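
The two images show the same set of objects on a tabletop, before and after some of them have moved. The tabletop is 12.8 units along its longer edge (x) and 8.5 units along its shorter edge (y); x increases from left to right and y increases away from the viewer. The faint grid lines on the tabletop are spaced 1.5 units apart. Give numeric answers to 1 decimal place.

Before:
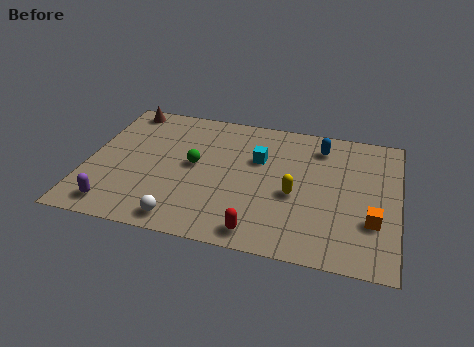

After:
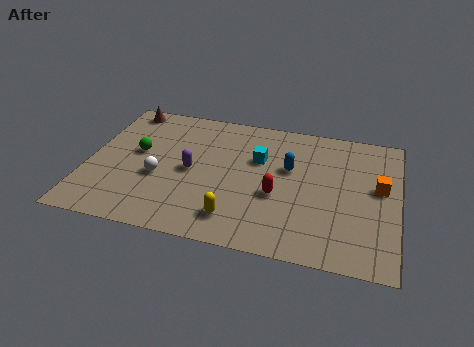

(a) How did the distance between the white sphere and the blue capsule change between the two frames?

-2.3

The distance was about 7.9 in the first image and 5.6 in the second, so they moved 2.3 units closer together.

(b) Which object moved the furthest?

the purple capsule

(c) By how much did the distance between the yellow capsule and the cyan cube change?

+1.5

Before: roughly 2.5 units apart; after: 4.0. That's 1.5 units further apart.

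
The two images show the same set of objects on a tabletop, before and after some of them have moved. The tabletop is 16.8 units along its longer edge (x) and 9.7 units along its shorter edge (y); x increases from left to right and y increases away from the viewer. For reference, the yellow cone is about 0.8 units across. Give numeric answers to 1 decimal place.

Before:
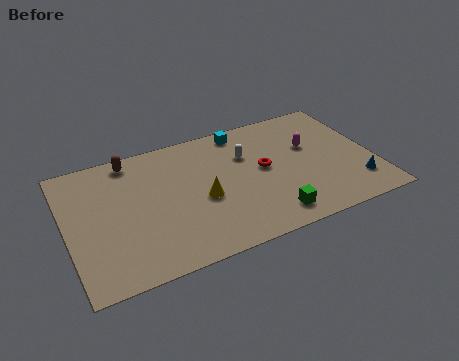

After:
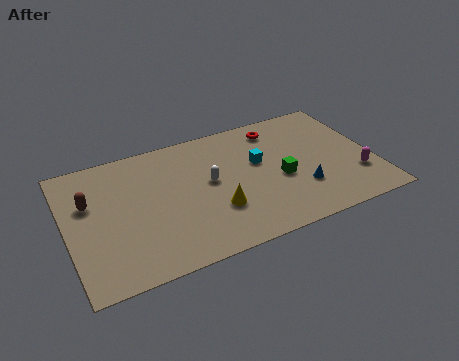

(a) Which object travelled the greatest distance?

the magenta capsule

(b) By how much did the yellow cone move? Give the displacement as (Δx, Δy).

(0.6, -1.1)

The yellow cone was at about (7.3, 4.2) and moved to about (7.9, 3.1).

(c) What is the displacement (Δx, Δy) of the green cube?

(0.9, 2.6)

The green cube was at about (10.7, 1.5) and moved to about (11.6, 4.1).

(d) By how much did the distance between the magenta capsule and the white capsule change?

+4.7

They were about 3.6 units apart before and 8.3 after — 4.7 units further apart.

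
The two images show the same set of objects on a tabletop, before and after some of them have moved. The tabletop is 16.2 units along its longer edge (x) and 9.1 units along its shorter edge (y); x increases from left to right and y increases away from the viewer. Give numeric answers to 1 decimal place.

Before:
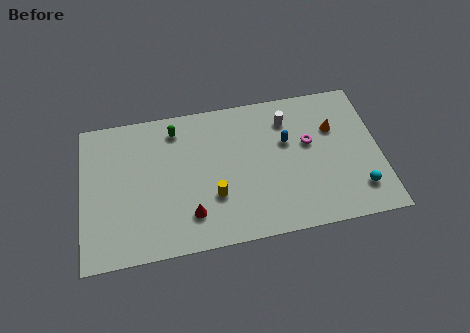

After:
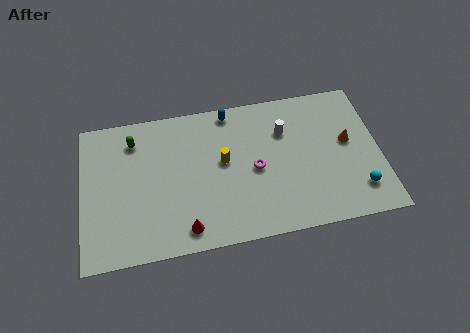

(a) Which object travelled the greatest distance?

the blue capsule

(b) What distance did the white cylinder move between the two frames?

0.7

From (11.3, 7.1) to (11.1, 6.4), the white cylinder covered √(0.2² + 0.7²) ≈ 0.7 units.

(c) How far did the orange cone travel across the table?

1.2

The orange cone was near (13.8, 6.1) before and (14.5, 5.1) after, so it travelled √(0.7² + 1.0²) ≈ 1.2 units.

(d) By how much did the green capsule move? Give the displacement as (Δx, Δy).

(-2.3, -0.3)

The green capsule was at about (5.2, 7.6) and moved to about (2.9, 7.3).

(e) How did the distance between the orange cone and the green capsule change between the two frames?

+3.1

The distance was about 8.7 in the first image and 11.8 in the second, so they moved 3.1 units further apart.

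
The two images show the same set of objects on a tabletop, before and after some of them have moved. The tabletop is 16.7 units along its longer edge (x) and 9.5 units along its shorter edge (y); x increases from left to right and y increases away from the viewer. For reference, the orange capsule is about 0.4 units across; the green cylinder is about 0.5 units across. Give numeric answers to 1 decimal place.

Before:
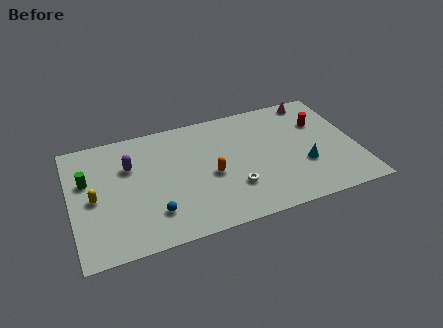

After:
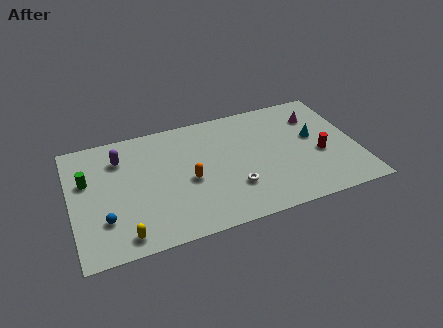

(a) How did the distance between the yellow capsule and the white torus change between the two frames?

-1.5

They were about 8.2 units apart before and 6.7 after — 1.5 units closer together.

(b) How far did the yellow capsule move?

3.6

The yellow capsule moved from about (1.3, 4.5) to (2.8, 1.2), a distance of √(1.5² + 3.3²) ≈ 3.6.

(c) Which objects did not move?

the green cylinder and the white torus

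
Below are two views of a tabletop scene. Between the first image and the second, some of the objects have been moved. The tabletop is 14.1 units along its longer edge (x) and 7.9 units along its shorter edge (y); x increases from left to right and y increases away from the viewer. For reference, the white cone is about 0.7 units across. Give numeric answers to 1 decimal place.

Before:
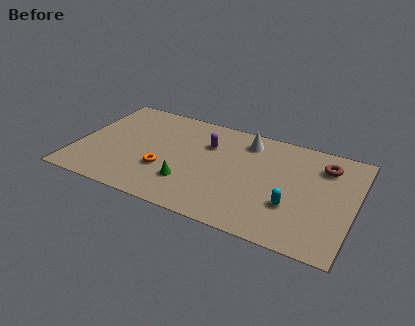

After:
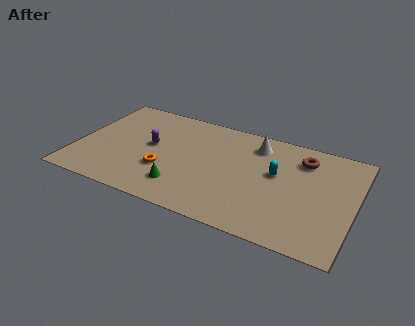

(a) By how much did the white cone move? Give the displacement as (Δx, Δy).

(0.5, -0.1)

From the two frames, the white cone sits at roughly (8.4, 6.5) before and (8.9, 6.4) after.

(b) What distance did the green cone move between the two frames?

0.5

From (5.9, 2.2) to (5.6, 1.8), the green cone covered √(0.3² + 0.4²) ≈ 0.5 units.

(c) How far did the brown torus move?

1.1

The brown torus was near (12.4, 6.1) before and (11.3, 6.2) after, so it travelled √(1.1² + 0.1²) ≈ 1.1 units.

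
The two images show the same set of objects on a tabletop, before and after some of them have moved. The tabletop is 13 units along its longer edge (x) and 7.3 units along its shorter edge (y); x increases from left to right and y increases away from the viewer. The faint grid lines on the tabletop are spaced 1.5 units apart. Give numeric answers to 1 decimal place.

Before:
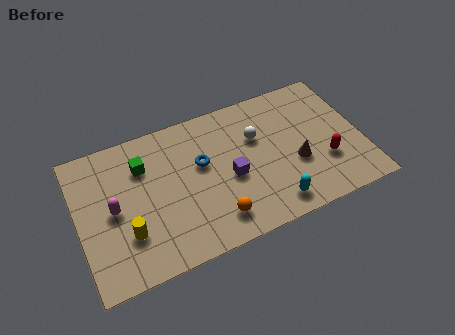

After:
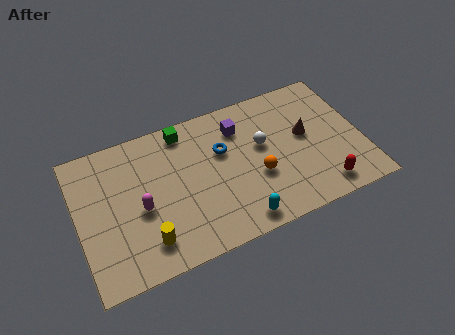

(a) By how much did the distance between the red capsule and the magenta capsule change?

-1.3

The distance was about 9.7 in the first image and 8.4 in the second, so they moved 1.3 units closer together.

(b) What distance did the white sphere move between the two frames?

0.5

The white sphere was near (8.3, 4.8) before and (8.5, 4.3) after, so it travelled √(0.2² + 0.5²) ≈ 0.5 units.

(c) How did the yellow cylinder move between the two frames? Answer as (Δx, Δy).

(0.8, -0.7)

From the two frames, the yellow cylinder sits at roughly (2.1, 2.2) before and (2.9, 1.5) after.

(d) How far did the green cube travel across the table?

2.3

The green cube was near (3.1, 5.3) before and (5.1, 6.4) after, so it travelled √(2.0² + 1.1²) ≈ 2.3 units.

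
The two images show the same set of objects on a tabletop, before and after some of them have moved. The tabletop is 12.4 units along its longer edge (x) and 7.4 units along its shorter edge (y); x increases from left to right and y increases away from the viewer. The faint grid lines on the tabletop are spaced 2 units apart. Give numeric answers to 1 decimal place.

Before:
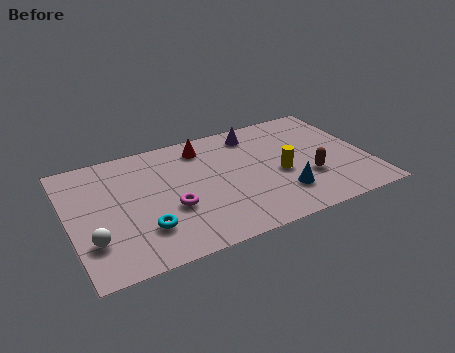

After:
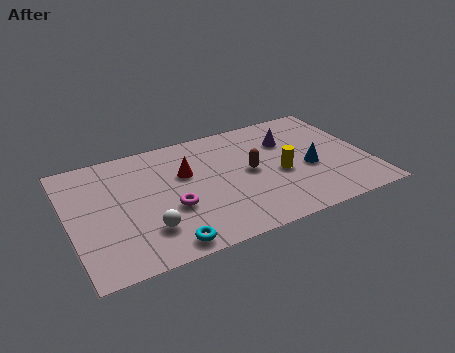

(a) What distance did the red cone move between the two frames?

1.7

The red cone moved from about (5.8, 6.1) to (4.9, 4.7), a distance of √(0.9² + 1.4²) ≈ 1.7.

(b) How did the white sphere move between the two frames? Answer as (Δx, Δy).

(2.2, -0.2)

The white sphere was at about (0.8, 2.1) and moved to about (3.0, 1.9).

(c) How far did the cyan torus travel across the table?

1.4

The cyan torus was near (2.9, 2.0) before and (3.6, 0.8) after, so it travelled √(0.7² + 1.2²) ≈ 1.4 units.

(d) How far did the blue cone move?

1.8

The blue cone was near (8.6, 1.9) before and (9.9, 3.1) after, so it travelled √(1.3² + 1.2²) ≈ 1.8 units.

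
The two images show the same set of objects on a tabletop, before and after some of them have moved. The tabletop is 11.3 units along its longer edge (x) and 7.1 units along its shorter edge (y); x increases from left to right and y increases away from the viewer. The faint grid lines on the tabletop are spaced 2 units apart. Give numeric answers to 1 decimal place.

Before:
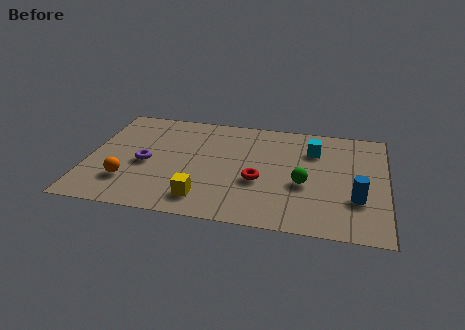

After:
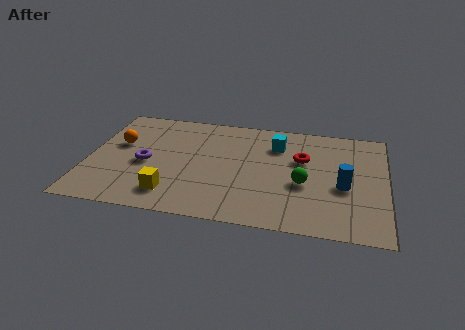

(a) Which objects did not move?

the purple torus and the green sphere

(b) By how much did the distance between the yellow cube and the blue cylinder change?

+0.8

The distance was about 5.8 in the first image and 6.6 in the second, so they moved 0.8 units further apart.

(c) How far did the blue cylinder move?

0.9

The blue cylinder was near (10.2, 2.3) before and (9.7, 3.0) after, so it travelled √(0.5² + 0.7²) ≈ 0.9 units.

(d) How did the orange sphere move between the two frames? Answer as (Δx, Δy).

(-0.5, 2.4)

The orange sphere was at about (1.6, 1.9) and moved to about (1.1, 4.3).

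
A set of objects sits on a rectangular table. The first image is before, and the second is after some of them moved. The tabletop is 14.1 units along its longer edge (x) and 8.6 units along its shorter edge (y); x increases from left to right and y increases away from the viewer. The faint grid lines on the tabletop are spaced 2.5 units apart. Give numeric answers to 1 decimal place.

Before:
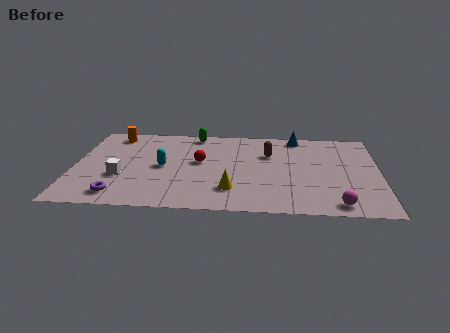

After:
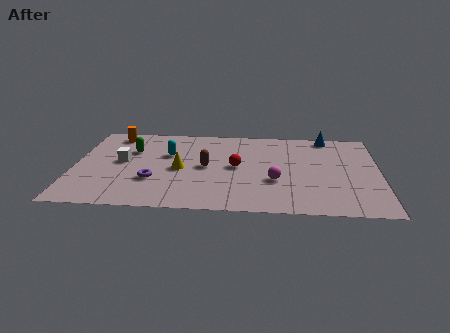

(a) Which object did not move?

the orange cylinder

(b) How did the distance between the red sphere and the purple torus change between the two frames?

-0.9

Before: roughly 5.0 units apart; after: 4.1. That's 0.9 units closer together.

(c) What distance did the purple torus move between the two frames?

2.1

From (2.2, 1.3) to (3.7, 2.8), the purple torus covered √(1.5² + 1.5²) ≈ 2.1 units.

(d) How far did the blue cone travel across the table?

1.4

From (10.3, 7.7) to (11.7, 7.8), the blue cone covered √(1.4² + 0.1²) ≈ 1.4 units.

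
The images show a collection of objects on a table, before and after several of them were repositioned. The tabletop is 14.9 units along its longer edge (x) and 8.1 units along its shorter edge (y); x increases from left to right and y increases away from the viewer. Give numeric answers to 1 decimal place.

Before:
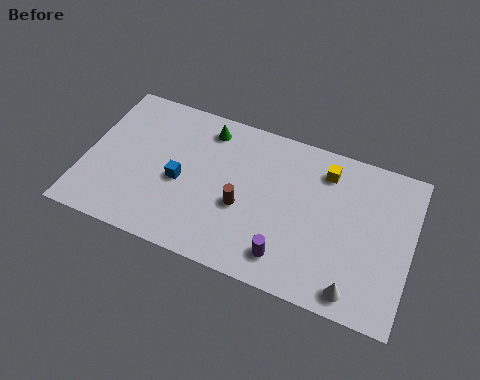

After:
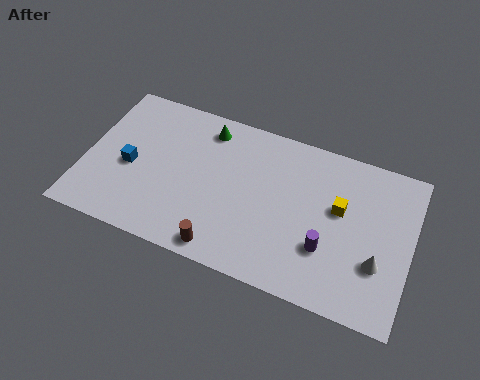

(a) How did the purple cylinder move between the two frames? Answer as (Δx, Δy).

(1.7, 1.1)

From the two frames, the purple cylinder sits at roughly (9.5, 1.5) before and (11.2, 2.6) after.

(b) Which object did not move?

the green cone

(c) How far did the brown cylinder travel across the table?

2.5

The brown cylinder was near (7.3, 3.3) before and (6.7, 0.9) after, so it travelled √(0.6² + 2.4²) ≈ 2.5 units.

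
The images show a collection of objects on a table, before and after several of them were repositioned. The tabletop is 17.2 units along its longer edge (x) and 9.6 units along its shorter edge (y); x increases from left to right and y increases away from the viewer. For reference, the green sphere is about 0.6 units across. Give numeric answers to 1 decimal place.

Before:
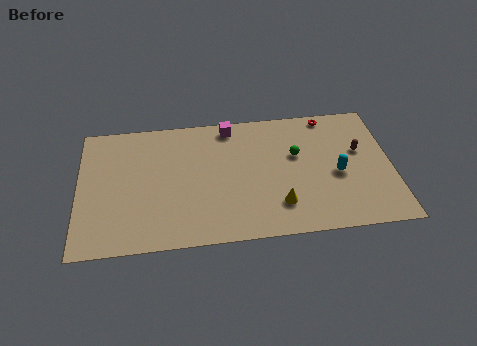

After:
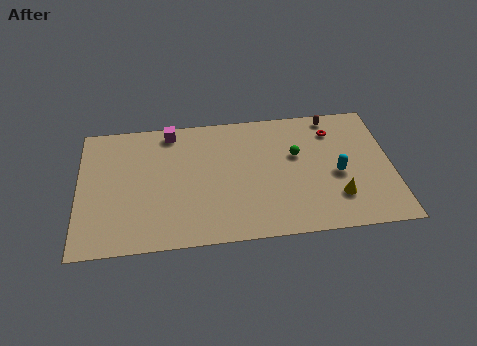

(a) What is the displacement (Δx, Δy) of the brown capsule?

(-1.4, 2.8)

From the two frames, the brown capsule sits at roughly (15.5, 5.8) before and (14.1, 8.6) after.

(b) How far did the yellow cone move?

3.2

From (10.9, 2.3) to (14.1, 2.5), the yellow cone covered √(3.2² + 0.2²) ≈ 3.2 units.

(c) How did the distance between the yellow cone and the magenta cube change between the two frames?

+4.1

They were about 6.7 units apart before and 10.8 after — 4.1 units further apart.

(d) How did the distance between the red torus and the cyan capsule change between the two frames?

-1.2

The distance was about 4.5 in the first image and 3.3 in the second, so they moved 1.2 units closer together.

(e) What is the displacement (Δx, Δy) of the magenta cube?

(-3.3, 0.0)

From the two frames, the magenta cube sits at roughly (8.4, 8.5) before and (5.1, 8.5) after.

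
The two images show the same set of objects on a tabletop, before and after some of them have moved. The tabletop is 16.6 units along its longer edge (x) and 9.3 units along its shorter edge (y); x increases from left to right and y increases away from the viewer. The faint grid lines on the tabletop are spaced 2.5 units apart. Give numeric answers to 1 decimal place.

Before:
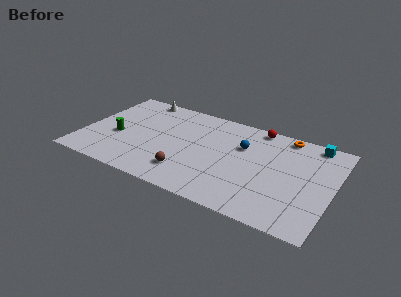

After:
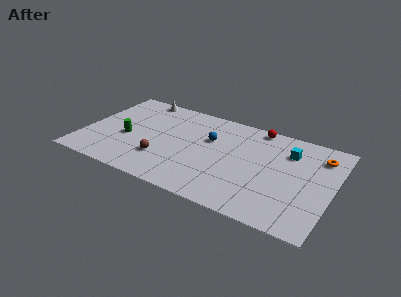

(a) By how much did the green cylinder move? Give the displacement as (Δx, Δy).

(0.6, 0.1)

The green cylinder was at about (2.3, 3.8) and moved to about (2.9, 3.9).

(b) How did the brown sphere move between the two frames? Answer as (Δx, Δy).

(-1.8, 0.6)

The brown sphere was at about (7.3, 2.1) and moved to about (5.5, 2.7).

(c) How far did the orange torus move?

2.6

The orange torus moved from about (13.1, 8.4) to (15.5, 7.3), a distance of √(2.4² + 1.1²) ≈ 2.6.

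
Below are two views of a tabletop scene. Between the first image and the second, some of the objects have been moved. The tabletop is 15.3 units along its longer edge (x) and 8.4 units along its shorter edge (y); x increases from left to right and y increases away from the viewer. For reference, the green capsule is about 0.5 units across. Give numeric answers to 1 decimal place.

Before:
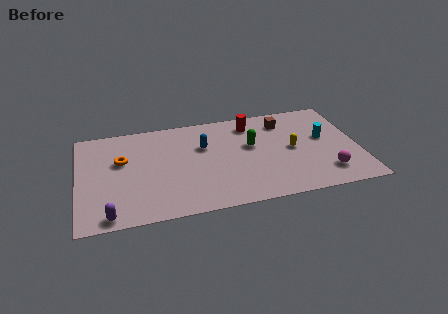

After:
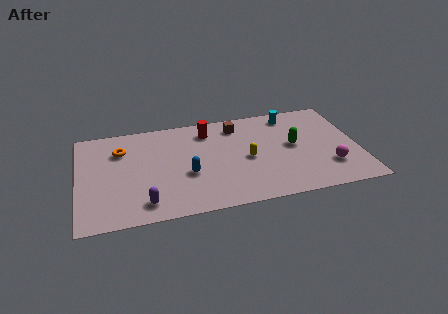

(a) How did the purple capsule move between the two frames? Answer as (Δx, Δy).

(1.9, 0.6)

The purple capsule was at about (1.6, 0.8) and moved to about (3.5, 1.4).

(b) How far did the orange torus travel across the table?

0.9

The orange torus was near (2.4, 5.2) before and (2.4, 6.1) after, so it travelled √(0.0² + 0.9²) ≈ 0.9 units.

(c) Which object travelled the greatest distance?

the cyan cylinder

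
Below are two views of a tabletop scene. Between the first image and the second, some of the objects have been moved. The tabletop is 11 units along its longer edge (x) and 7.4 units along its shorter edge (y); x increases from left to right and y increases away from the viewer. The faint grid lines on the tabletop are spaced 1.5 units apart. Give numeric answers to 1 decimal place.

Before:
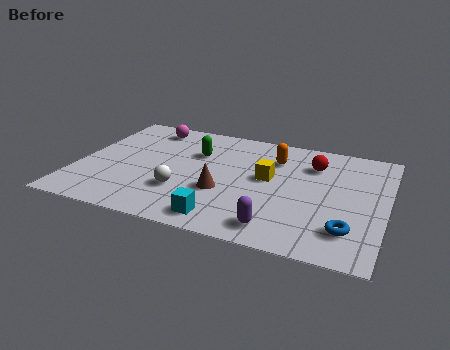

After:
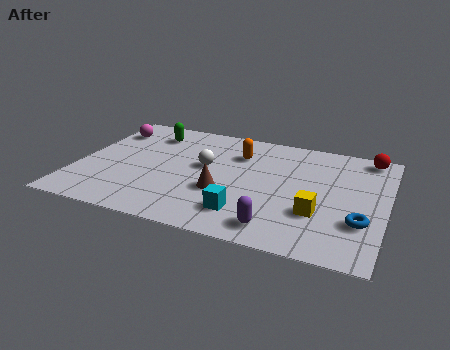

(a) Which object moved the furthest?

the yellow cube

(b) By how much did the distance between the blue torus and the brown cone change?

+0.3

They were about 4.6 units apart before and 4.9 after — 0.3 units further apart.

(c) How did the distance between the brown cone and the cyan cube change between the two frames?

-0.3

Before: roughly 1.7 units apart; after: 1.4. That's 0.3 units closer together.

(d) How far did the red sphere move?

2.2

The red sphere was near (8.3, 5.5) before and (10.2, 6.6) after, so it travelled √(1.9² + 1.1²) ≈ 2.2 units.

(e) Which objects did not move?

the purple capsule and the brown cone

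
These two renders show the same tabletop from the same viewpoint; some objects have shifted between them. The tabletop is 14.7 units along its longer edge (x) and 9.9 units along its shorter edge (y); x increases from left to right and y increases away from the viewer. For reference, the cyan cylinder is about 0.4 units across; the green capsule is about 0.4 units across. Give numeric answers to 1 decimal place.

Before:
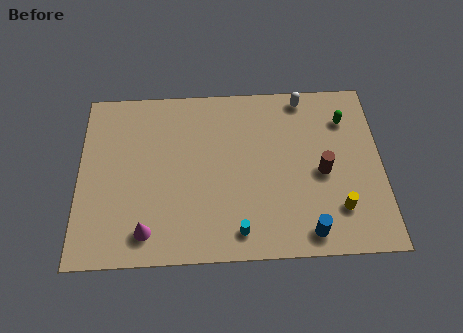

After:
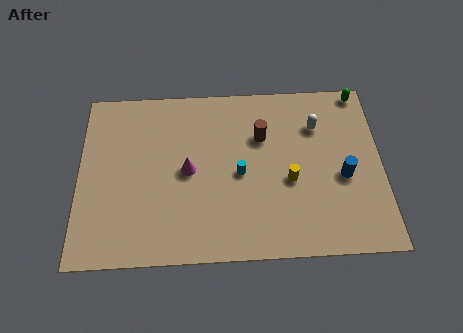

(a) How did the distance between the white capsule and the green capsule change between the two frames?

+0.5

Before: roughly 2.4 units apart; after: 2.9. That's 0.5 units further apart.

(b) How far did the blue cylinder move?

3.5

The blue cylinder was near (11.0, 1.2) before and (12.8, 4.2) after, so it travelled √(1.8² + 3.0²) ≈ 3.5 units.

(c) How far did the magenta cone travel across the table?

3.9

The magenta cone moved from about (3.3, 1.6) to (5.3, 4.9), a distance of √(2.0² + 3.3²) ≈ 3.9.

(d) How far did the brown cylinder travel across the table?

3.6

The brown cylinder moved from about (11.8, 4.5) to (8.9, 6.7), a distance of √(2.9² + 2.2²) ≈ 3.6.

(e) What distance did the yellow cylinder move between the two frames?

2.9

From (12.5, 2.4) to (10.2, 4.1), the yellow cylinder covered √(2.3² + 1.7²) ≈ 2.9 units.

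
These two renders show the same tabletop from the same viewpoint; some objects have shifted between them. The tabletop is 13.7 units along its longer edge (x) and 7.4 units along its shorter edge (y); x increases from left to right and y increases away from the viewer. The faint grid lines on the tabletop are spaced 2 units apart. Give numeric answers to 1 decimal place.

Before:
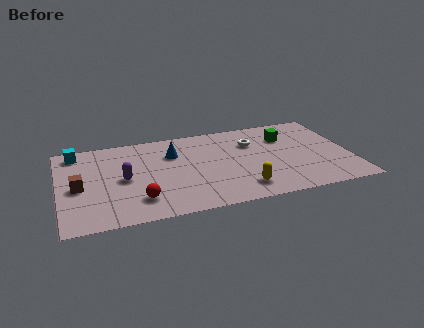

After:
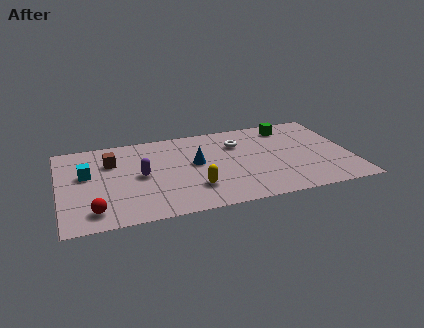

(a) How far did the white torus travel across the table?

0.7

The white torus was near (9.2, 5.2) before and (8.5, 5.3) after, so it travelled √(0.7² + 0.1²) ≈ 0.7 units.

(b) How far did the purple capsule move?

0.8

The purple capsule moved from about (3.0, 3.6) to (3.8, 3.7), a distance of √(0.8² + 0.1²) ≈ 0.8.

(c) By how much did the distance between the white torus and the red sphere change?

+1.5

Before: roughly 6.6 units apart; after: 8.1. That's 1.5 units further apart.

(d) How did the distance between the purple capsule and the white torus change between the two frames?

-1.4

The distance was about 6.4 in the first image and 5.0 in the second, so they moved 1.4 units closer together.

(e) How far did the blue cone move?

1.5

The blue cone was near (5.4, 5.2) before and (6.4, 4.1) after, so it travelled √(1.0² + 1.1²) ≈ 1.5 units.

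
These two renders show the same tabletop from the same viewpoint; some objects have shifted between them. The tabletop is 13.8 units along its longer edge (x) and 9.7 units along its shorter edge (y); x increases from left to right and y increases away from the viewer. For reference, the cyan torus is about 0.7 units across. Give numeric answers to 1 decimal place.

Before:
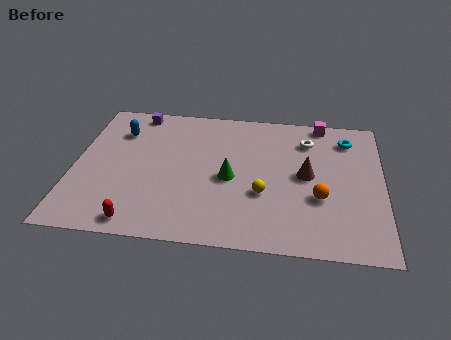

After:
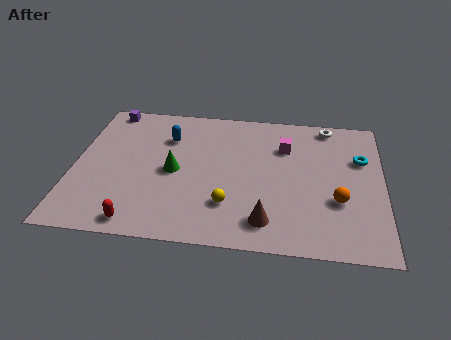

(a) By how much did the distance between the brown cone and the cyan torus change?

+2.9

The distance was about 3.3 in the first image and 6.2 in the second, so they moved 2.9 units further apart.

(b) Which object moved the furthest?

the brown cone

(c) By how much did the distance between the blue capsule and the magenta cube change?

-4.0

They were about 9.3 units apart before and 5.3 after — 4.0 units closer together.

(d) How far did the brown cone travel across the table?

3.7

From (10.4, 5.0) to (8.7, 1.7), the brown cone covered √(1.7² + 3.3²) ≈ 3.7 units.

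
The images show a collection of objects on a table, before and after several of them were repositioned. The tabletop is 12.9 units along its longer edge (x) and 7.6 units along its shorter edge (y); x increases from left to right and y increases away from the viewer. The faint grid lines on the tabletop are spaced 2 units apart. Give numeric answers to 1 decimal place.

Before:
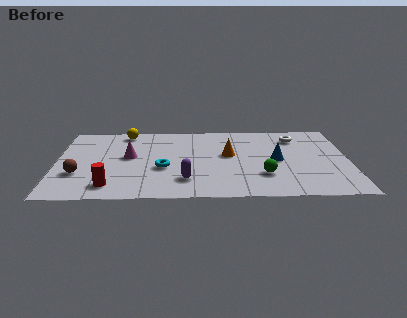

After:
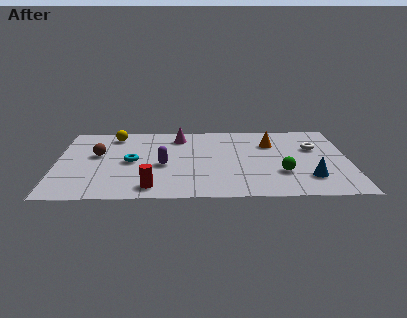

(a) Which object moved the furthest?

the magenta cone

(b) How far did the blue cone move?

2.3

The blue cone was near (9.7, 3.7) before and (11.1, 1.9) after, so it travelled √(1.4² + 1.8²) ≈ 2.3 units.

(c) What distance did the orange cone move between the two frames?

2.2

From (7.6, 4.3) to (9.5, 5.4), the orange cone covered √(1.9² + 1.1²) ≈ 2.2 units.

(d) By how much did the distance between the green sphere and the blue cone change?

-0.3

The distance was about 1.6 in the first image and 1.3 in the second, so they moved 0.3 units closer together.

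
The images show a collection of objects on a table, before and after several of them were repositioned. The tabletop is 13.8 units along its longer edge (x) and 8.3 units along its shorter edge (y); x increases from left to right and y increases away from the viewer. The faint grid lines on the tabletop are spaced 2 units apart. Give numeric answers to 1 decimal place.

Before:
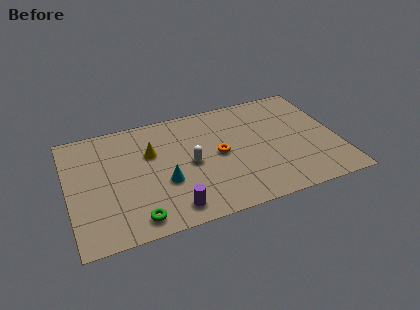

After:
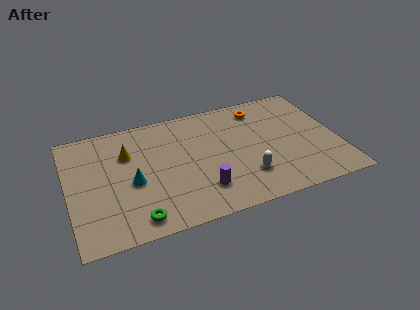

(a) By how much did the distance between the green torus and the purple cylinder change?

+1.7

The distance was about 1.8 in the first image and 3.5 in the second, so they moved 1.7 units further apart.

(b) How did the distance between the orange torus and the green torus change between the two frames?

+3.5

The distance was about 5.5 in the first image and 9.0 in the second, so they moved 3.5 units further apart.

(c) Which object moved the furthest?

the orange torus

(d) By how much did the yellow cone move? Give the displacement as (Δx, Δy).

(-1.2, 0.3)

From the two frames, the yellow cone sits at roughly (4.3, 5.4) before and (3.1, 5.7) after.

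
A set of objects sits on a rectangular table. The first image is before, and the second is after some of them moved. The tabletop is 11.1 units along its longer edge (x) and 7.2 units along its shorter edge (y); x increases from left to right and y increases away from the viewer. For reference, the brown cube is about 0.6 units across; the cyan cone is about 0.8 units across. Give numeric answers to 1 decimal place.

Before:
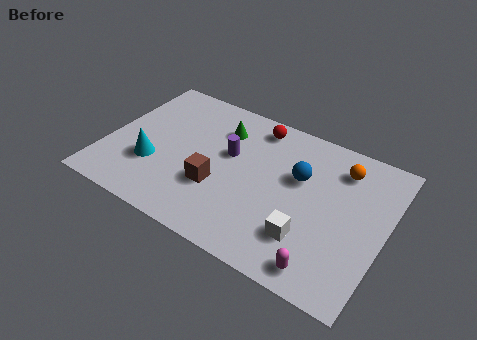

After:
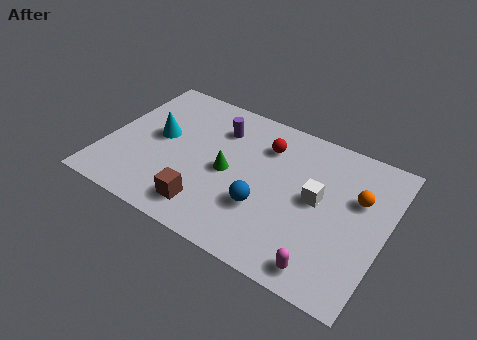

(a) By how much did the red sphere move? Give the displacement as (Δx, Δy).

(0.5, -0.8)

From the two frames, the red sphere sits at roughly (5.6, 6.2) before and (6.1, 5.4) after.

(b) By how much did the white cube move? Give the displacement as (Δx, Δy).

(0.1, 1.9)

The white cube started near (8.3, 1.9) and ended near (8.4, 3.8).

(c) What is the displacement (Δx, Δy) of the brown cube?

(-0.2, -1.2)

The brown cube started near (4.6, 2.5) and ended near (4.4, 1.3).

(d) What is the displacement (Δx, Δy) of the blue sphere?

(-1.1, -2.1)

The blue sphere started near (7.6, 4.5) and ended near (6.5, 2.4).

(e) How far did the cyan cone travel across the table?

1.5

From (2.0, 2.4) to (2.0, 3.9), the cyan cone covered √(0.0² + 1.5²) ≈ 1.5 units.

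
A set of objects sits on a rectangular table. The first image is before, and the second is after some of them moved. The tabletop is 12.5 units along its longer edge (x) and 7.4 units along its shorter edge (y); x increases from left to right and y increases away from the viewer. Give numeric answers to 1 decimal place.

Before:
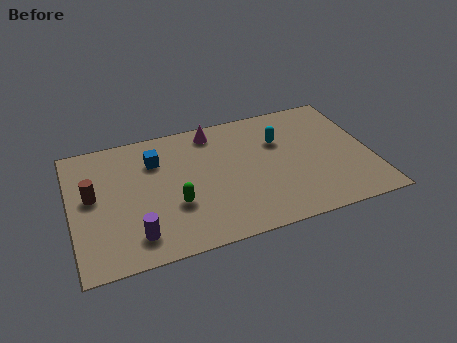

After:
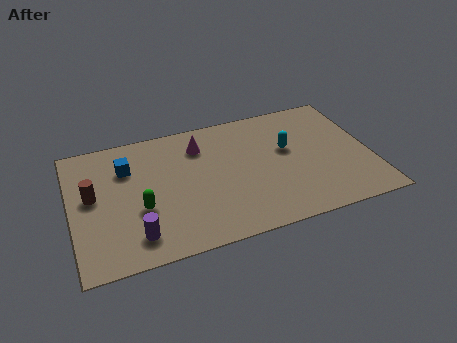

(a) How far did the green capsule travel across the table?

1.4

The green capsule was near (4.2, 2.6) before and (2.8, 2.8) after, so it travelled √(1.4² + 0.2²) ≈ 1.4 units.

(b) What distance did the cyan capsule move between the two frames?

0.7

From (8.8, 5.0) to (9.1, 4.4), the cyan capsule covered √(0.3² + 0.6²) ≈ 0.7 units.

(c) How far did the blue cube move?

1.2

From (3.6, 5.4) to (2.4, 5.3), the blue cube covered √(1.2² + 0.1²) ≈ 1.2 units.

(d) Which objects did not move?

the purple cylinder and the brown cylinder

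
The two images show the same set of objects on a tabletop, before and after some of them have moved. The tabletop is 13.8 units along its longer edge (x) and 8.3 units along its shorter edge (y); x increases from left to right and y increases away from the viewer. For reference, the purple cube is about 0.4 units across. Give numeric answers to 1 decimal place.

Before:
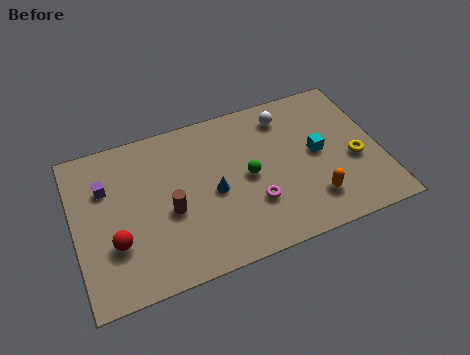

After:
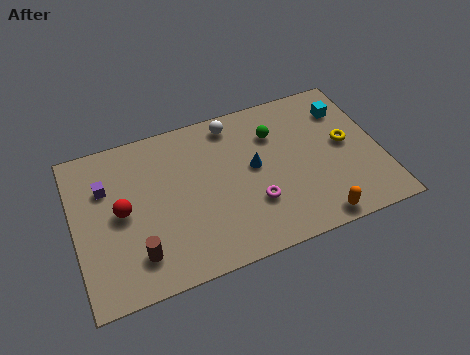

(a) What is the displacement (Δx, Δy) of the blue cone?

(1.9, 0.7)

From the two frames, the blue cone sits at roughly (6.2, 3.8) before and (8.1, 4.5) after.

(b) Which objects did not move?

the purple cube and the magenta torus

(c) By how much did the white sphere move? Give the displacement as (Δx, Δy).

(-2.4, 0.4)

The white sphere started near (9.8, 6.8) and ended near (7.4, 7.2).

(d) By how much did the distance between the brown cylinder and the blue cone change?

+4.1

The distance was about 2.0 in the first image and 6.1 in the second, so they moved 4.1 units further apart.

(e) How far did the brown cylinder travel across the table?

2.3

The brown cylinder moved from about (4.2, 3.5) to (2.6, 1.8), a distance of √(1.6² + 1.7²) ≈ 2.3.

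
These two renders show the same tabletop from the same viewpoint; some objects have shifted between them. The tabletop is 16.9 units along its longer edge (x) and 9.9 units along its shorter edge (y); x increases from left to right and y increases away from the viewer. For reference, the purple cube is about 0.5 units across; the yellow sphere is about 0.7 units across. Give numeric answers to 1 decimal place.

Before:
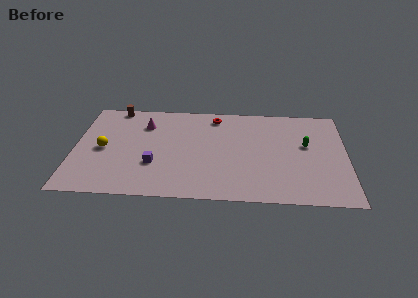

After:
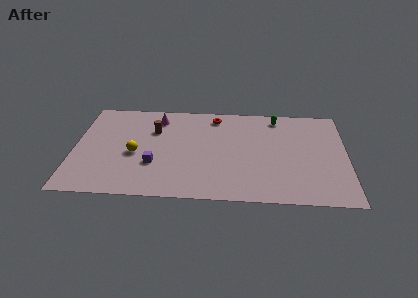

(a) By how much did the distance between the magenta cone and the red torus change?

-0.9

Before: roughly 4.5 units apart; after: 3.6. That's 0.9 units closer together.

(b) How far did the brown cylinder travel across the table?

3.4

The brown cylinder moved from about (2.4, 9.1) to (4.9, 6.8), a distance of √(2.5² + 2.3²) ≈ 3.4.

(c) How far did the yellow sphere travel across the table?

2.0

The yellow sphere moved from about (1.8, 4.7) to (3.8, 4.3), a distance of √(2.0² + 0.4²) ≈ 2.0.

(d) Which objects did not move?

the red torus and the purple cube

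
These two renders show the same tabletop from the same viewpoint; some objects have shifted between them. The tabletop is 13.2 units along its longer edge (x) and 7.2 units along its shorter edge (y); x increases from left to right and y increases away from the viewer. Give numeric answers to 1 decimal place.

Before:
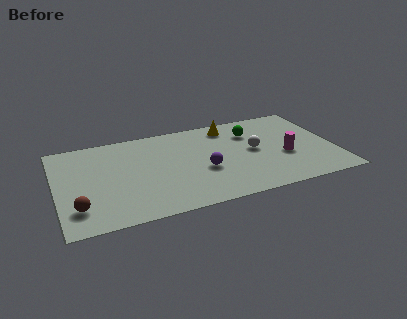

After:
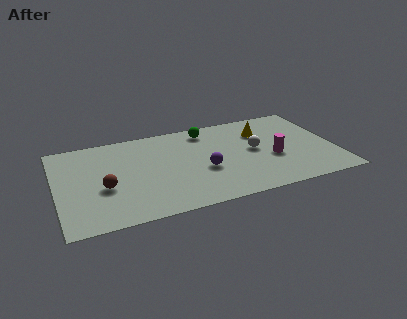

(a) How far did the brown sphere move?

1.8

The brown sphere was near (0.9, 1.7) before and (2.2, 2.9) after, so it travelled √(1.3² + 1.2²) ≈ 1.8 units.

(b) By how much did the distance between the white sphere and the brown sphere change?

-1.5

They were about 8.8 units apart before and 7.3 after — 1.5 units closer together.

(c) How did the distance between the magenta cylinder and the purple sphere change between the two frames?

-0.6

They were about 3.9 units apart before and 3.3 after — 0.6 units closer together.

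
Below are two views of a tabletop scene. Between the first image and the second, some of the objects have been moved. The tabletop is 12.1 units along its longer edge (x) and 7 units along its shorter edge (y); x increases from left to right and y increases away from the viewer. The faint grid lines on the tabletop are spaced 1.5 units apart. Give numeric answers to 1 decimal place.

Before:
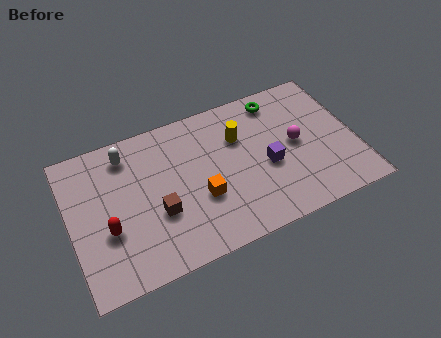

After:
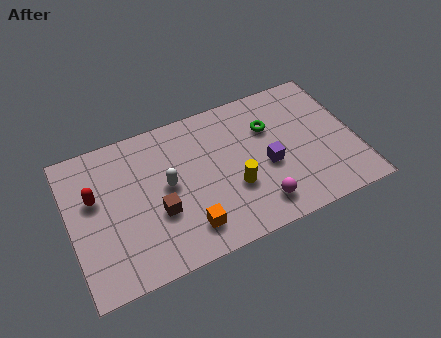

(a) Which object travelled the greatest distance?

the magenta sphere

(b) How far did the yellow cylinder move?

2.4

The yellow cylinder moved from about (7.3, 4.8) to (6.8, 2.5), a distance of √(0.5² + 2.3²) ≈ 2.4.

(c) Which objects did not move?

the purple cube and the brown cube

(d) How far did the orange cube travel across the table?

1.4

The orange cube moved from about (5.4, 2.6) to (4.7, 1.4), a distance of √(0.7² + 1.2²) ≈ 1.4.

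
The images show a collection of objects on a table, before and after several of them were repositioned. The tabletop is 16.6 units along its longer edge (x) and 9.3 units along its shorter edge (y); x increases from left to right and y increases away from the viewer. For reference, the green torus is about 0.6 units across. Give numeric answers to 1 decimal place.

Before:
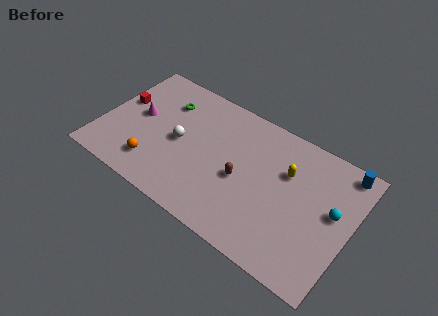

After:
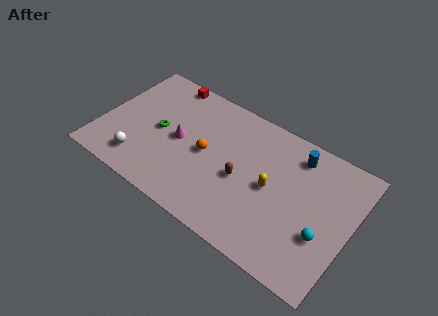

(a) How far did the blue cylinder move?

3.1

From (15.6, 8.3) to (12.6, 7.7), the blue cylinder covered √(3.0² + 0.6²) ≈ 3.1 units.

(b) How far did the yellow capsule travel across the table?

1.8

From (12.2, 6.2) to (11.4, 4.6), the yellow capsule covered √(0.8² + 1.6²) ≈ 1.8 units.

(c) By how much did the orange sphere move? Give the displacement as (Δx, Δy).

(3.1, 2.6)

The orange sphere started near (3.9, 2.0) and ended near (7.0, 4.6).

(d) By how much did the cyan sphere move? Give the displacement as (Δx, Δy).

(-0.4, -1.9)

The cyan sphere started near (15.4, 5.2) and ended near (15.0, 3.3).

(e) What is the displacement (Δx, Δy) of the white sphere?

(-2.2, -2.7)

From the two frames, the white sphere sits at roughly (5.2, 4.5) before and (3.0, 1.8) after.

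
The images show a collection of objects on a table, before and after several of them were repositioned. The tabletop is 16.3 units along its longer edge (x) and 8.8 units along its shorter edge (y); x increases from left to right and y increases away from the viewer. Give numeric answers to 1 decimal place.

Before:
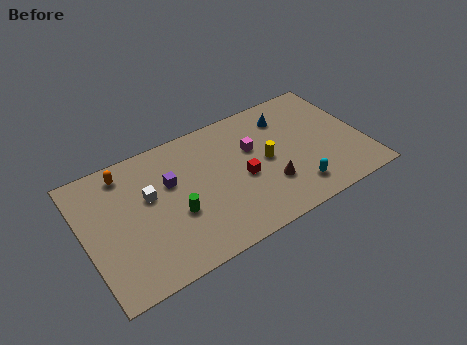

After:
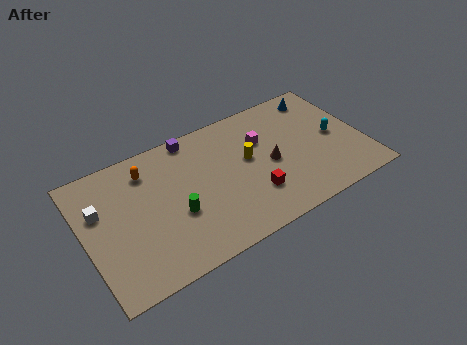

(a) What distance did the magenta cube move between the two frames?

0.7

From (10.0, 5.6) to (10.6, 5.9), the magenta cube covered √(0.6² + 0.3²) ≈ 0.7 units.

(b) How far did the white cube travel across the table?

2.8

From (3.8, 5.3) to (1.0, 5.7), the white cube covered √(2.8² + 0.4²) ≈ 2.8 units.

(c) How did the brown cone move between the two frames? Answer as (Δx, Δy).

(0.3, 1.4)

The brown cone started near (10.5, 2.7) and ended near (10.8, 4.1).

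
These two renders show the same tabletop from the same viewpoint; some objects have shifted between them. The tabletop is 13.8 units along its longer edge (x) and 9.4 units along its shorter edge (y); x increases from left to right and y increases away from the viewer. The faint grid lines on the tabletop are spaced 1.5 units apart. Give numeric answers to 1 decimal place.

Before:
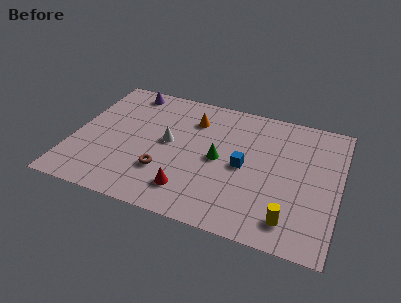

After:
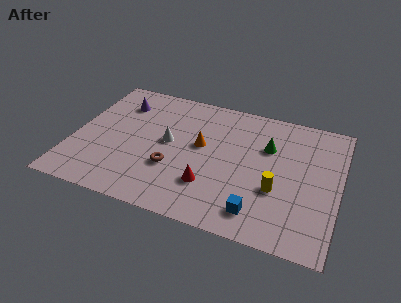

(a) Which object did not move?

the white cone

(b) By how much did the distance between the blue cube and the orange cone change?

+1.1

The distance was about 3.9 in the first image and 5.0 in the second, so they moved 1.1 units further apart.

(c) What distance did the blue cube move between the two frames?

3.1

From (8.9, 4.5) to (9.9, 1.6), the blue cube covered √(1.0² + 2.9²) ≈ 3.1 units.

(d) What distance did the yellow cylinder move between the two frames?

2.0

The yellow cylinder moved from about (11.5, 1.6) to (10.7, 3.4), a distance of √(0.8² + 1.8²) ≈ 2.0.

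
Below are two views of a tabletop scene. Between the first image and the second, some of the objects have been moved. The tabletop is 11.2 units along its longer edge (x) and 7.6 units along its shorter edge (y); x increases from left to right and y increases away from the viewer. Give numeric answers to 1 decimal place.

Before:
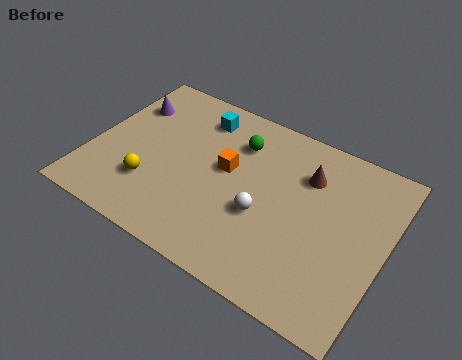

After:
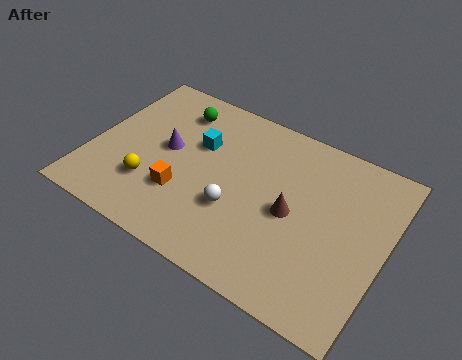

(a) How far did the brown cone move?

1.9

The brown cone moved from about (8.0, 5.5) to (7.7, 3.6), a distance of √(0.3² + 1.9²) ≈ 1.9.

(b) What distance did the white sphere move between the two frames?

1.0

The white sphere was near (6.7, 3.0) before and (5.7, 2.7) after, so it travelled √(1.0² + 0.3²) ≈ 1.0 units.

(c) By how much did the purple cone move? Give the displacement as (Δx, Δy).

(1.8, -1.4)

The purple cone started near (1.0, 5.5) and ended near (2.8, 4.1).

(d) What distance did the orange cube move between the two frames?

2.4

From (5.1, 4.3) to (3.7, 2.4), the orange cube covered √(1.4² + 1.9²) ≈ 2.4 units.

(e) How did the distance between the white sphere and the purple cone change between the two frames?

-3.0

Before: roughly 6.2 units apart; after: 3.2. That's 3.0 units closer together.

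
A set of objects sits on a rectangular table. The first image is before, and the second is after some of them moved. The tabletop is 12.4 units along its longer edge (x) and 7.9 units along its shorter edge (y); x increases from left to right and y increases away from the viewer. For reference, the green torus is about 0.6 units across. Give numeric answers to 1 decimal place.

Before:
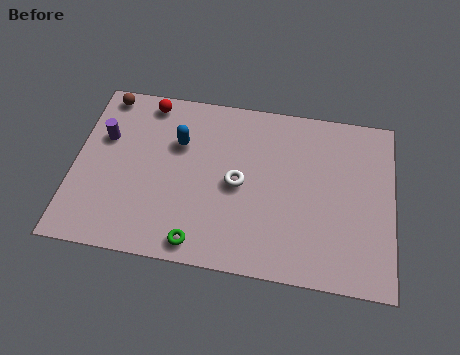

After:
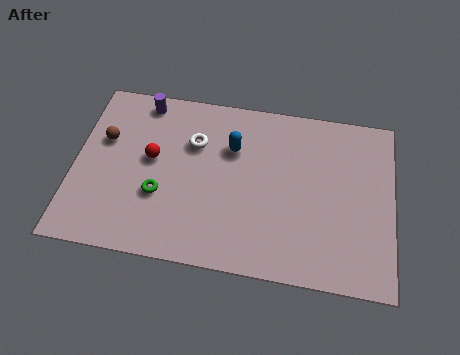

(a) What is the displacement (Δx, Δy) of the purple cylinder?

(1.4, 1.9)

The purple cylinder was at about (1.1, 5.1) and moved to about (2.5, 7.0).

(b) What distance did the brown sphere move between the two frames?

2.1

The brown sphere was near (1.0, 7.1) before and (1.1, 5.0) after, so it travelled √(0.1² + 2.1²) ≈ 2.1 units.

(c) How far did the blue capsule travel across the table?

2.1

The blue capsule moved from about (4.0, 5.3) to (6.1, 5.4), a distance of √(2.1² + 0.1²) ≈ 2.1.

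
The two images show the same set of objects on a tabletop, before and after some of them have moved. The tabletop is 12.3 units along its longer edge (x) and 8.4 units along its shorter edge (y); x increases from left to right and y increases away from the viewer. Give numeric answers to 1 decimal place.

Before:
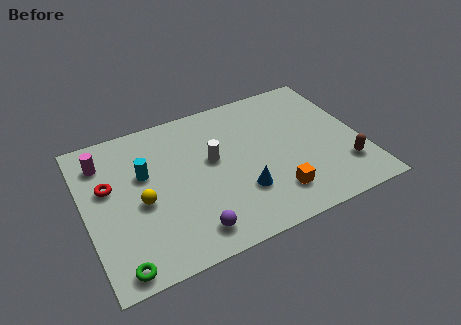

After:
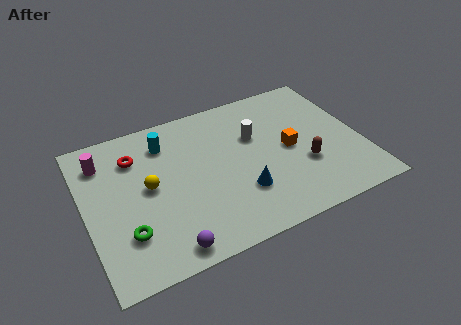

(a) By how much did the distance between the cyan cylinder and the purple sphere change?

+1.5

The distance was about 4.2 in the first image and 5.7 in the second, so they moved 1.5 units further apart.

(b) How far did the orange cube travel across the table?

2.5

From (8.1, 1.8) to (9.1, 4.1), the orange cube covered √(1.0² + 2.3²) ≈ 2.5 units.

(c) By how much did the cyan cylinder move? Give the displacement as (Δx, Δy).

(1.1, 1.4)

The cyan cylinder was at about (2.7, 5.2) and moved to about (3.8, 6.6).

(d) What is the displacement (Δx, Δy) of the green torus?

(0.5, 1.5)

From the two frames, the green torus sits at roughly (1.1, 0.8) before and (1.6, 2.3) after.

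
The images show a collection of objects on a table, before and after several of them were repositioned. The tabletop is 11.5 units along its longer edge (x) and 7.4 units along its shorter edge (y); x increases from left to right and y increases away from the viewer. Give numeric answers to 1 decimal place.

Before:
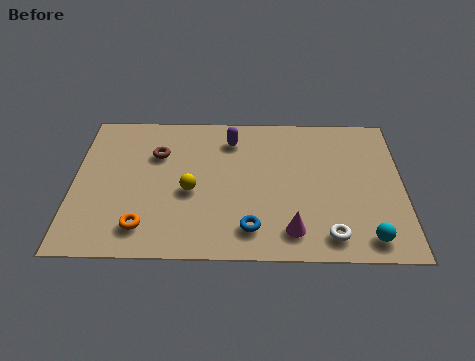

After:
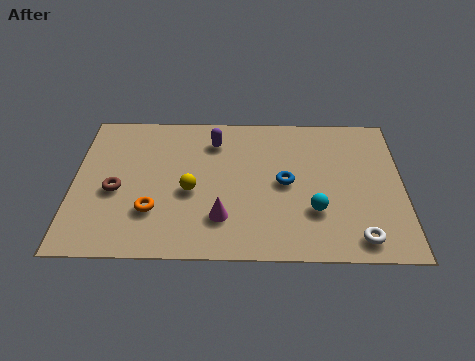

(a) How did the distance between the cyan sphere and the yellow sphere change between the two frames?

-2.1

They were about 6.5 units apart before and 4.4 after — 2.1 units closer together.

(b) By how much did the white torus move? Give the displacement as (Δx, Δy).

(1.0, -0.1)

From the two frames, the white torus sits at roughly (8.9, 1.1) before and (9.9, 1.0) after.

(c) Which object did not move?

the yellow sphere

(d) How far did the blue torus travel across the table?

2.6

The blue torus moved from about (6.2, 1.4) to (7.4, 3.7), a distance of √(1.2² + 2.3²) ≈ 2.6.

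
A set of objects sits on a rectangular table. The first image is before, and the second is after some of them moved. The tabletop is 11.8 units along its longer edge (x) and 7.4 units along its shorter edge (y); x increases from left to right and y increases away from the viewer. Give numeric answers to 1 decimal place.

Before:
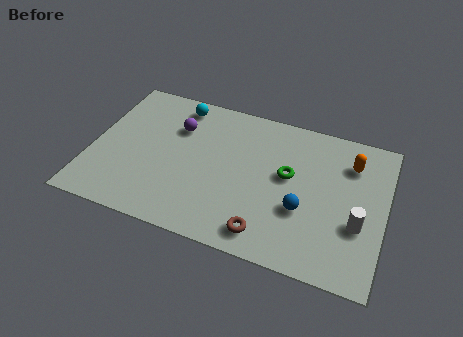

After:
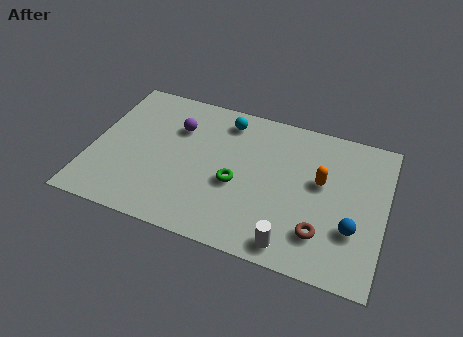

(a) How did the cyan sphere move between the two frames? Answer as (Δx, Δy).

(2.0, -0.2)

The cyan sphere started near (3.2, 6.4) and ended near (5.2, 6.2).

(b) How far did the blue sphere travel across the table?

2.0

From (8.6, 2.7) to (10.6, 2.4), the blue sphere covered √(2.0² + 0.3²) ≈ 2.0 units.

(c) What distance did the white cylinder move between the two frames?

3.1

The white cylinder was near (10.8, 2.7) before and (8.3, 0.9) after, so it travelled √(2.5² + 1.8²) ≈ 3.1 units.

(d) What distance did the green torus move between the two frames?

2.3

The green torus moved from about (7.9, 4.2) to (5.9, 3.1), a distance of √(2.0² + 1.1²) ≈ 2.3.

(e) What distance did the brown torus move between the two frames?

2.2

The brown torus was near (7.3, 1.1) before and (9.4, 1.8) after, so it travelled √(2.1² + 0.7²) ≈ 2.2 units.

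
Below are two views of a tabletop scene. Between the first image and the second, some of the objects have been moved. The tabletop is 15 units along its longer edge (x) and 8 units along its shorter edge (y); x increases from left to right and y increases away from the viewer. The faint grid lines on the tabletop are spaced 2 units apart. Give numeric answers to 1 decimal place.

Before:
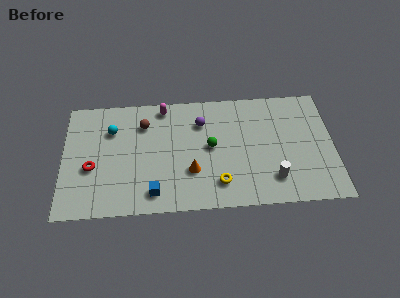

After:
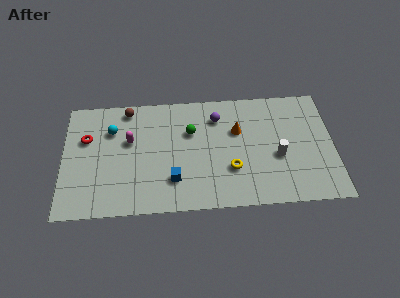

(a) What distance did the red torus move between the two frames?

2.0

The red torus was near (1.6, 3.2) before and (1.3, 5.2) after, so it travelled √(0.3² + 2.0²) ≈ 2.0 units.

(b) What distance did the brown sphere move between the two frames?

1.4

The brown sphere moved from about (4.5, 6.0) to (3.6, 7.1), a distance of √(0.9² + 1.1²) ≈ 1.4.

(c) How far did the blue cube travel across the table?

1.4

The blue cube was near (5.0, 1.3) before and (6.1, 2.1) after, so it travelled √(1.1² + 0.8²) ≈ 1.4 units.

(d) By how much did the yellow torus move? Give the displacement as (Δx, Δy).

(0.7, 0.9)

The yellow torus was at about (8.6, 1.7) and moved to about (9.3, 2.6).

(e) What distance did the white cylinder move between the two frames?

1.5

The white cylinder moved from about (11.6, 1.8) to (11.9, 3.3), a distance of √(0.3² + 1.5²) ≈ 1.5.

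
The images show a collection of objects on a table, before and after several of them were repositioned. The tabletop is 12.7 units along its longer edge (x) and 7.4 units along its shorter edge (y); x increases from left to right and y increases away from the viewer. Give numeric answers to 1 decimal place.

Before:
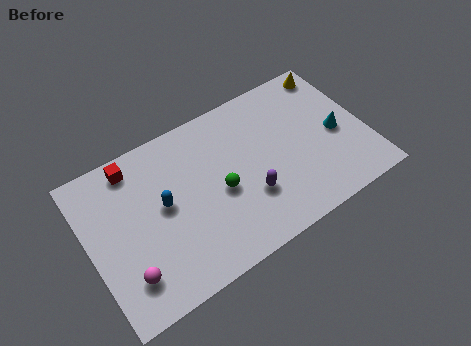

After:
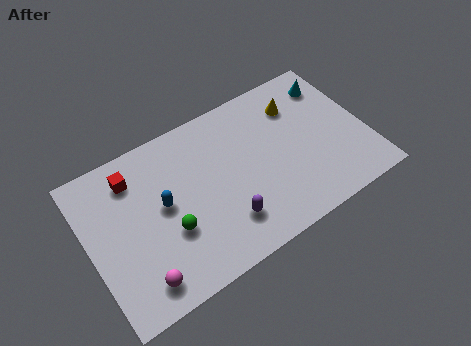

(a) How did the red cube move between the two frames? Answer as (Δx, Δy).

(-0.1, -0.5)

The red cube started near (2.4, 6.4) and ended near (2.3, 5.9).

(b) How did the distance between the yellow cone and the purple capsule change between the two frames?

-0.7

Before: roughly 6.2 units apart; after: 5.5. That's 0.7 units closer together.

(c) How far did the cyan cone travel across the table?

2.5

The cyan cone was near (11.4, 3.4) before and (11.6, 5.9) after, so it travelled √(0.2² + 2.5²) ≈ 2.5 units.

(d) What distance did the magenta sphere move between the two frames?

0.7

From (1.4, 1.7) to (1.9, 1.2), the magenta sphere covered √(0.5² + 0.5²) ≈ 0.7 units.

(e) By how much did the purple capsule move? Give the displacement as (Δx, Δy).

(-1.2, -0.6)

The purple capsule was at about (7.1, 2.4) and moved to about (5.9, 1.8).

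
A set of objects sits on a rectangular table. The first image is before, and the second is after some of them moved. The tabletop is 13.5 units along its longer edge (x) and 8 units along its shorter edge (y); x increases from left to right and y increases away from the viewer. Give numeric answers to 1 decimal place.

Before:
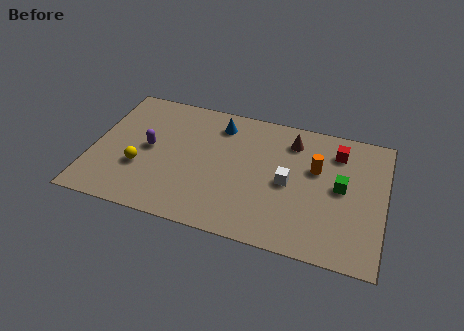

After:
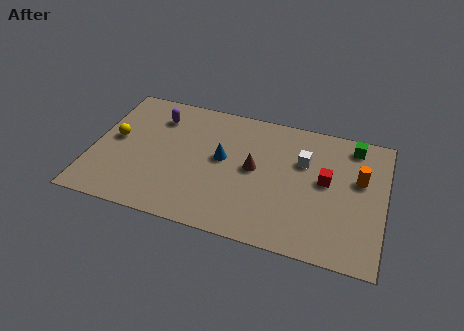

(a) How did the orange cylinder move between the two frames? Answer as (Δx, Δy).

(2.0, -0.1)

The orange cylinder was at about (10.3, 5.0) and moved to about (12.3, 4.9).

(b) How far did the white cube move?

1.6

The white cube was near (9.1, 3.8) before and (9.7, 5.3) after, so it travelled √(0.6² + 1.5²) ≈ 1.6 units.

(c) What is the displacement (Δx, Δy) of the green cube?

(0.4, 2.7)

The green cube was at about (11.5, 4.2) and moved to about (11.9, 6.9).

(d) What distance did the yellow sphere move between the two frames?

2.0

The yellow sphere moved from about (2.3, 2.8) to (1.0, 4.3), a distance of √(1.3² + 1.5²) ≈ 2.0.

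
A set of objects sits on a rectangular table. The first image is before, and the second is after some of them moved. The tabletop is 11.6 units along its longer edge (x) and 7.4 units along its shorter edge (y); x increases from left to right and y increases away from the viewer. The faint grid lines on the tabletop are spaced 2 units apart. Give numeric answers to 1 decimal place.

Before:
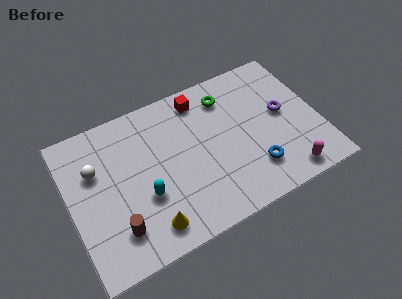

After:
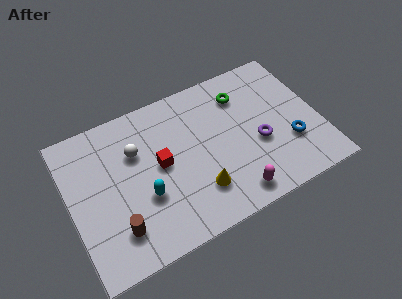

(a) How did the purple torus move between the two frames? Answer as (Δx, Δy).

(-1.3, -1.0)

The purple torus started near (10.0, 4.0) and ended near (8.7, 3.0).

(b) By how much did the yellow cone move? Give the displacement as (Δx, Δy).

(2.4, 0.7)

From the two frames, the yellow cone sits at roughly (3.3, 1.2) before and (5.7, 1.9) after.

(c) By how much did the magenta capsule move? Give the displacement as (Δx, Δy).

(-2.5, 0.1)

The magenta capsule started near (9.7, 0.9) and ended near (7.2, 1.0).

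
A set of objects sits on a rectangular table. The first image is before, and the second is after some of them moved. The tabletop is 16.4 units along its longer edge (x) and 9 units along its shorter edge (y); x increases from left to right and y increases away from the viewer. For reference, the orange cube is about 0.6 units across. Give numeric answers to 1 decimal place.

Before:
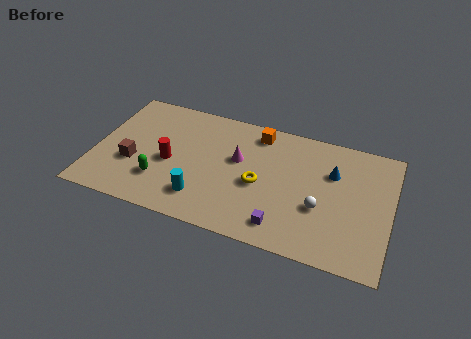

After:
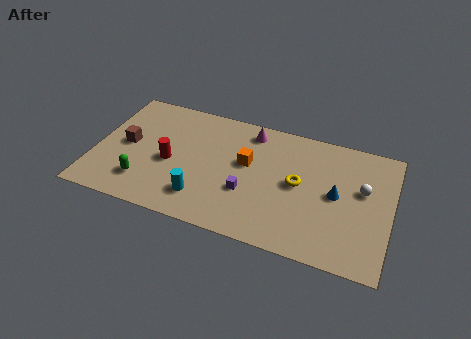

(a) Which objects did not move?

the red cylinder and the cyan cylinder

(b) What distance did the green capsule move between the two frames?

1.0

From (3.8, 2.5) to (2.9, 2.1), the green capsule covered √(0.9² + 0.4²) ≈ 1.0 units.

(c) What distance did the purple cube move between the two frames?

2.7

From (10.7, 1.5) to (8.6, 3.2), the purple cube covered √(2.1² + 1.7²) ≈ 2.7 units.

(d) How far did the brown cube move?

1.4

From (2.2, 3.3) to (1.7, 4.6), the brown cube covered √(0.5² + 1.3²) ≈ 1.4 units.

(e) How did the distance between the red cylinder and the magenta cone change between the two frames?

+1.6

They were about 4.0 units apart before and 5.6 after — 1.6 units further apart.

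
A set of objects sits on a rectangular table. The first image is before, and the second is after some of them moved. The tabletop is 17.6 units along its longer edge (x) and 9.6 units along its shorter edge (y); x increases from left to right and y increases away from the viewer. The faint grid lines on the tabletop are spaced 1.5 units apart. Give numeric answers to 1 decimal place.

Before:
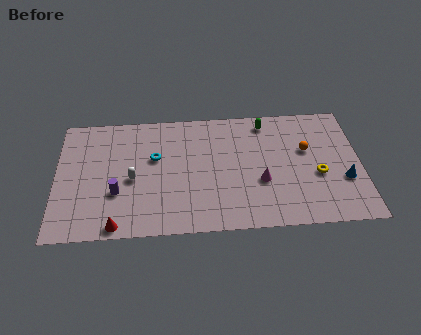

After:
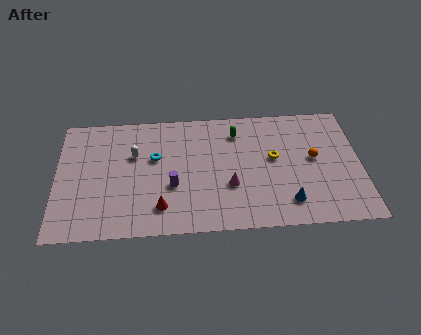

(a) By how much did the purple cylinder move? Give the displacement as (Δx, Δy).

(3.2, 0.3)

The purple cylinder started near (3.5, 3.3) and ended near (6.7, 3.6).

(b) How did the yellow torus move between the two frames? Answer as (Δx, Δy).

(-2.5, 1.5)

The yellow torus started near (15.1, 3.9) and ended near (12.6, 5.4).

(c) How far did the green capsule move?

1.8

From (12.2, 8.3) to (10.5, 7.6), the green capsule covered √(1.7² + 0.7²) ≈ 1.8 units.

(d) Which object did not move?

the cyan torus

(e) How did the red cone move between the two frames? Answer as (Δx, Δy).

(2.5, 1.2)

The red cone started near (3.5, 0.8) and ended near (6.0, 2.0).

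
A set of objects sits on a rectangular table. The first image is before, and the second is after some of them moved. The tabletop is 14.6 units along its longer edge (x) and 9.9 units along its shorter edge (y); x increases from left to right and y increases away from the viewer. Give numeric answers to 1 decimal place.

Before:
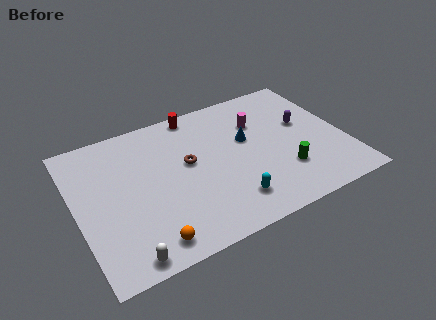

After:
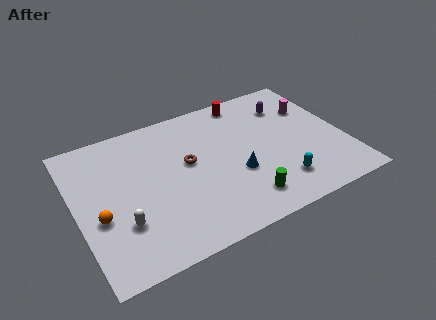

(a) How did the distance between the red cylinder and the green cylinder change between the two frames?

-0.3

Before: roughly 7.4 units apart; after: 7.1. That's 0.3 units closer together.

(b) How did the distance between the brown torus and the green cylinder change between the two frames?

-1.1

The distance was about 5.6 in the first image and 4.5 in the second, so they moved 1.1 units closer together.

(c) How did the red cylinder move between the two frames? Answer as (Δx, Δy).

(2.8, -0.2)

The red cylinder started near (7.0, 9.0) and ended near (9.8, 8.8).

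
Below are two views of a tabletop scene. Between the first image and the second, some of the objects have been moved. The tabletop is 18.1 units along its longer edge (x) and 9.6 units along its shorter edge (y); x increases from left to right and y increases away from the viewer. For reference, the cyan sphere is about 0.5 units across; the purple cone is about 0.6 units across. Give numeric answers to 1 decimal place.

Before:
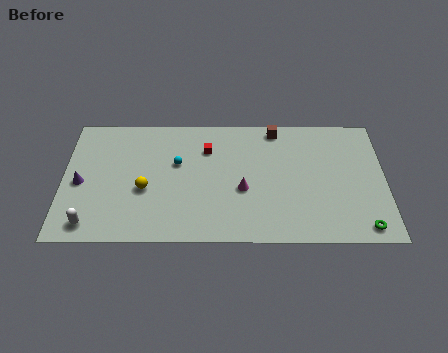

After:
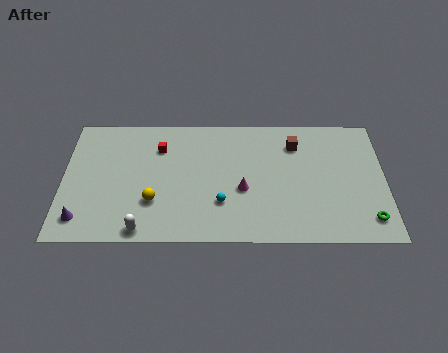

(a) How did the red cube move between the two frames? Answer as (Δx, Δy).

(-2.7, 0.1)

From the two frames, the red cube sits at roughly (8.1, 7.0) before and (5.4, 7.1) after.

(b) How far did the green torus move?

0.7

From (16.8, 1.1) to (17.1, 1.7), the green torus covered √(0.3² + 0.6²) ≈ 0.7 units.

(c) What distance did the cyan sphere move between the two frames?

3.9

From (6.4, 5.9) to (8.9, 2.9), the cyan sphere covered √(2.5² + 3.0²) ≈ 3.9 units.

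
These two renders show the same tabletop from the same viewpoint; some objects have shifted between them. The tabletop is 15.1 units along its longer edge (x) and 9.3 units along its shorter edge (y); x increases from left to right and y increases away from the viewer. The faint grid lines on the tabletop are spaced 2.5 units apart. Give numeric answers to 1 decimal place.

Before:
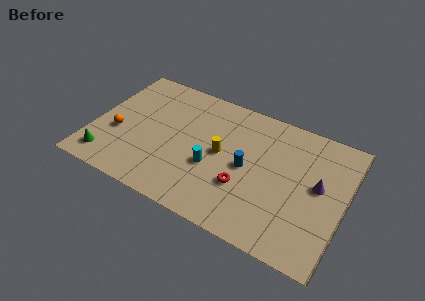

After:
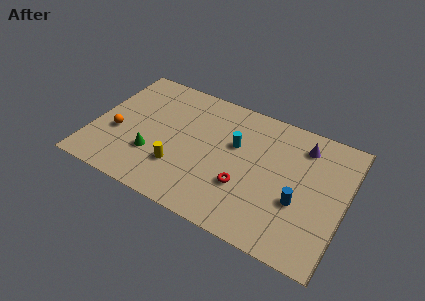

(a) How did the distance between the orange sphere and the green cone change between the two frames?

+0.3

Before: roughly 2.1 units apart; after: 2.4. That's 0.3 units further apart.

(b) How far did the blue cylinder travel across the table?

3.4

The blue cylinder was near (9.3, 4.5) before and (12.5, 3.5) after, so it travelled √(3.2² + 1.0²) ≈ 3.4 units.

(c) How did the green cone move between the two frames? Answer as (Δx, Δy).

(2.6, 1.4)

From the two frames, the green cone sits at roughly (1.2, 1.5) before and (3.8, 2.9) after.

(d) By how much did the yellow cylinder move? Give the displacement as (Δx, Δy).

(-2.3, -2.1)

The yellow cylinder was at about (7.7, 4.8) and moved to about (5.4, 2.7).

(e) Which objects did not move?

the orange sphere and the red torus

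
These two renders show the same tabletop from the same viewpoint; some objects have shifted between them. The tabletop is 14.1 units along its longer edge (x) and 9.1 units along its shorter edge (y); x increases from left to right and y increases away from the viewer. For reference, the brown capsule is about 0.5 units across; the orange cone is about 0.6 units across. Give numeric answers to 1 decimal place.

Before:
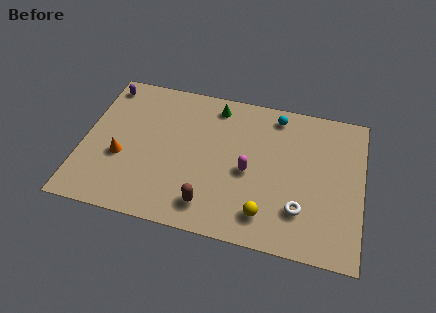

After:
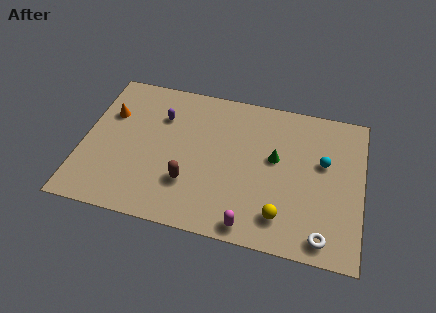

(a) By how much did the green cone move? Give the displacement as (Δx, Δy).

(3.2, -2.6)

From the two frames, the green cone sits at roughly (6.5, 7.8) before and (9.7, 5.2) after.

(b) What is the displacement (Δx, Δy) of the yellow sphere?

(0.8, 0.1)

The yellow sphere was at about (9.4, 1.7) and moved to about (10.2, 1.8).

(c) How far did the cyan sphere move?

3.5

From (9.6, 7.9) to (12.1, 5.5), the cyan sphere covered √(2.5² + 2.4²) ≈ 3.5 units.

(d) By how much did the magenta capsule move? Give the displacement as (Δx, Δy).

(0.3, -3.2)

The magenta capsule was at about (8.4, 4.1) and moved to about (8.7, 0.9).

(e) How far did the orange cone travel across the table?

2.7

The orange cone was near (2.0, 3.5) before and (1.2, 6.1) after, so it travelled √(0.8² + 2.6²) ≈ 2.7 units.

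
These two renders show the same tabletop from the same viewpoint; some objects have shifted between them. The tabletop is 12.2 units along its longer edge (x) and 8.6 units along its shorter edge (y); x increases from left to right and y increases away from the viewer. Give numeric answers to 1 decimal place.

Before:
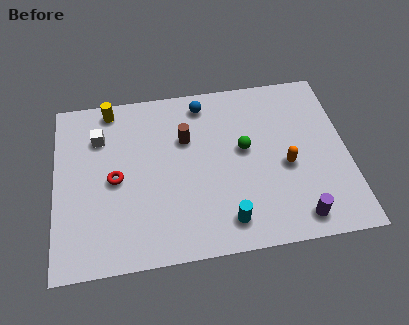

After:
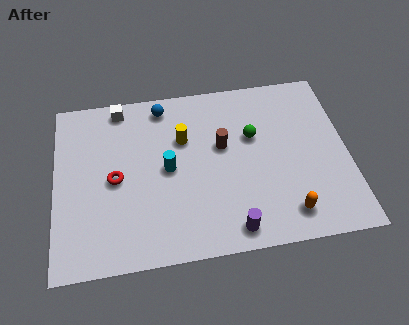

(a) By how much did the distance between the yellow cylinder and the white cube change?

+1.8

They were about 1.5 units apart before and 3.3 after — 1.8 units further apart.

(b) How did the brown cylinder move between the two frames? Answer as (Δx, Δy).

(1.5, -0.6)

The brown cylinder was at about (5.5, 5.7) and moved to about (7.0, 5.1).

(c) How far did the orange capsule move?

2.3

The orange capsule was near (9.6, 3.7) before and (9.5, 1.4) after, so it travelled √(0.1² + 2.3²) ≈ 2.3 units.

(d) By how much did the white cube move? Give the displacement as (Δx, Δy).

(0.9, 1.4)

The white cube started near (1.9, 6.3) and ended near (2.8, 7.7).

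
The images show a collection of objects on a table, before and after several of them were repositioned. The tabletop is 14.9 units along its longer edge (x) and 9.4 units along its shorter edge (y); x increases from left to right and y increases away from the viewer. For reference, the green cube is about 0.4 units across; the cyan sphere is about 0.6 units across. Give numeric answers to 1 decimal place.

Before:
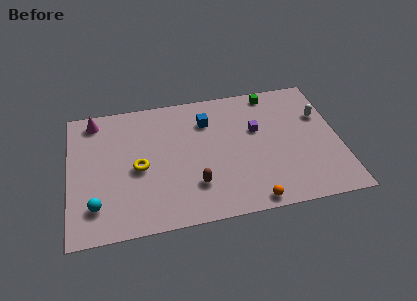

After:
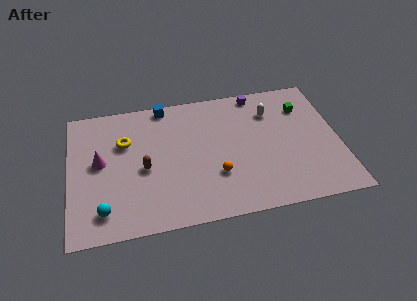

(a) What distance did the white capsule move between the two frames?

2.8

The white capsule was near (14.0, 6.2) before and (11.3, 7.0) after, so it travelled √(2.7² + 0.8²) ≈ 2.8 units.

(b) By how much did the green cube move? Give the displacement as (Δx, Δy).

(1.7, -1.4)

From the two frames, the green cube sits at roughly (11.4, 8.4) before and (13.1, 7.0) after.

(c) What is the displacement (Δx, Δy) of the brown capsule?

(-2.7, 1.7)

From the two frames, the brown capsule sits at roughly (6.8, 2.5) before and (4.1, 4.2) after.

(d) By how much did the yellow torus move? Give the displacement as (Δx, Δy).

(-0.7, 2.0)

From the two frames, the yellow torus sits at roughly (3.8, 4.3) before and (3.1, 6.3) after.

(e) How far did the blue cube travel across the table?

2.8

The blue cube moved from about (7.7, 7.0) to (5.4, 8.6), a distance of √(2.3² + 1.6²) ≈ 2.8.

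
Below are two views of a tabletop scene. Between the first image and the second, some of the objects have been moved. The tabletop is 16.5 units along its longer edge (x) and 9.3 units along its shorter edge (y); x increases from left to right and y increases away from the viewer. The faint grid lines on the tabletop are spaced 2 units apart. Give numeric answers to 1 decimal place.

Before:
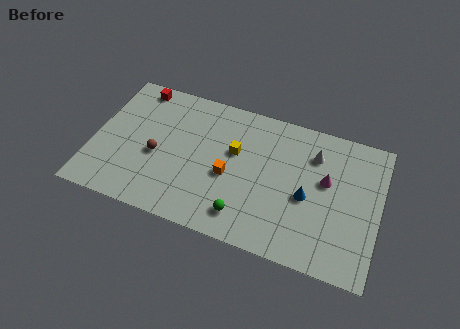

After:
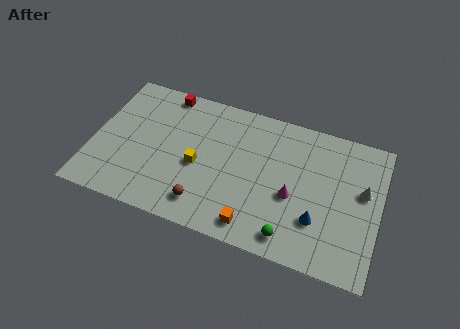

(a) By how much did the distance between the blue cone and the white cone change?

+0.7

Before: roughly 2.9 units apart; after: 3.6. That's 0.7 units further apart.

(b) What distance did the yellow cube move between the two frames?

2.6

The yellow cube moved from about (8.1, 5.7) to (6.1, 4.1), a distance of √(2.0² + 1.6²) ≈ 2.6.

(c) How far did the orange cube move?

3.2

From (7.9, 4.0) to (9.6, 1.3), the orange cube covered √(1.7² + 2.7²) ≈ 3.2 units.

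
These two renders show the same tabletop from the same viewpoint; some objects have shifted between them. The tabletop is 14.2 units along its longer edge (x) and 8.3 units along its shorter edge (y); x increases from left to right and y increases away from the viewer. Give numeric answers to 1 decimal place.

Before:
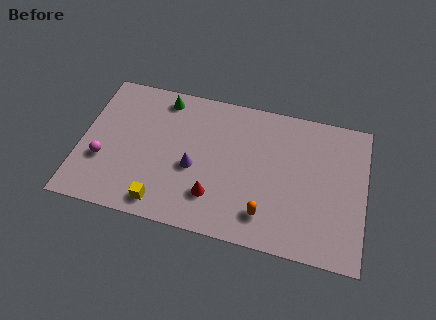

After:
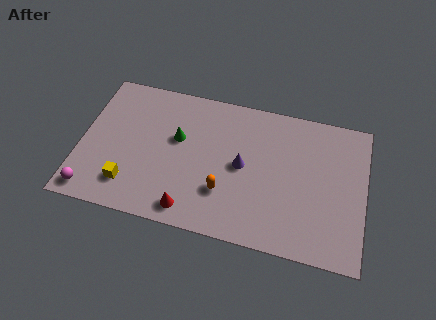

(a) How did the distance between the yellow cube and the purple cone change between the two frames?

+3.2

Before: roughly 2.8 units apart; after: 6.0. That's 3.2 units further apart.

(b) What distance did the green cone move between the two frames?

2.4

From (3.9, 7.2) to (4.8, 5.0), the green cone covered √(0.9² + 2.2²) ≈ 2.4 units.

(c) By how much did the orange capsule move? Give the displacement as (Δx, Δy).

(-2.1, 0.8)

The orange capsule started near (9.4, 1.7) and ended near (7.3, 2.5).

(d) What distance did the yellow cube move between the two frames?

1.8

The yellow cube moved from about (4.3, 1.1) to (2.6, 1.8), a distance of √(1.7² + 0.7²) ≈ 1.8.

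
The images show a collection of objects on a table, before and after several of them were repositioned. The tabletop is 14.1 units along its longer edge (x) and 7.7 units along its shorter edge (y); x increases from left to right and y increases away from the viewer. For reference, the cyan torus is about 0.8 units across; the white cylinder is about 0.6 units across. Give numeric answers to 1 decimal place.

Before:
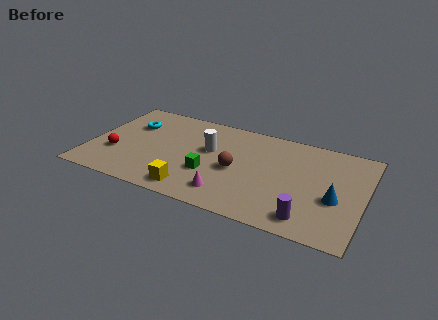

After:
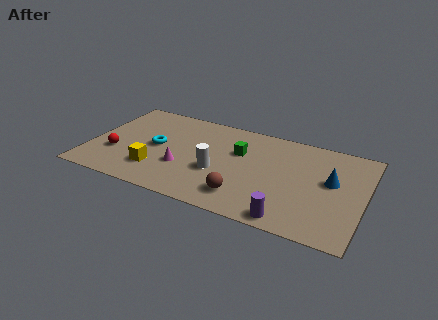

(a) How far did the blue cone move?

1.3

The blue cone moved from about (12.7, 3.1) to (12.4, 4.4), a distance of √(0.3² + 1.3²) ≈ 1.3.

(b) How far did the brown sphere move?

2.0

From (7.6, 3.5) to (8.2, 1.6), the brown sphere covered √(0.6² + 1.9²) ≈ 2.0 units.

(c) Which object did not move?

the red sphere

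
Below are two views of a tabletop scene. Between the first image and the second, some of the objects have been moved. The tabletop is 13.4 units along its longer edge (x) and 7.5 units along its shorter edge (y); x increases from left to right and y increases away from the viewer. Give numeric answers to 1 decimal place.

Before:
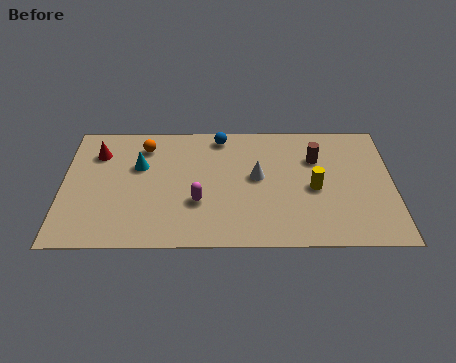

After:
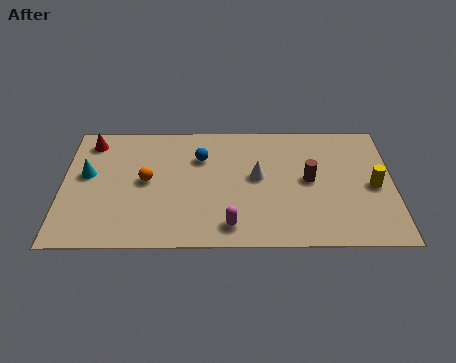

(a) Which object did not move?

the white cone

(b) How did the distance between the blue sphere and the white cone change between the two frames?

-0.3

Before: roughly 2.9 units apart; after: 2.6. That's 0.3 units closer together.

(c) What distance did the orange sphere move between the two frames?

2.1

From (3.3, 6.0) to (3.4, 3.9), the orange sphere covered √(0.1² + 2.1²) ≈ 2.1 units.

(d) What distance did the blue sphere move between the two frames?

1.5

From (6.4, 6.6) to (5.6, 5.3), the blue sphere covered √(0.8² + 1.3²) ≈ 1.5 units.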